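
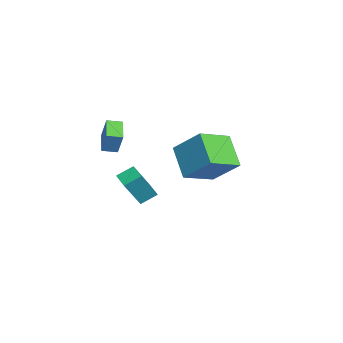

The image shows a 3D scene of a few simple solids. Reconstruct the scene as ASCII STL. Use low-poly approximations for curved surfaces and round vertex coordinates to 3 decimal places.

solid 
facet normal -0.956 0.101 0.276
outer loop
vertex -3.577 -2.637 1.275
vertex -3.536 -1.814 1.116
vertex -3.988 -2.876 -0.063
endloop
endfacet
facet normal -0.049 -0.980 0.190
outer loop
vertex -2.764 -3.006 -0.416
vertex -3.577 -2.637 1.275
vertex -3.988 -2.876 -0.063
endloop
endfacet
facet normal -0.956 0.102 0.275
outer loop
vertex -3.988 -2.876 -0.063
vertex -3.536 -1.814 1.116
vertex -3.946 -2.052 -0.223
endloop
endfacet
facet normal -0.290 -0.168 -0.942
outer loop
vertex -3.946 -2.052 -0.223
vertex -2.764 -3.006 -0.416
vertex -3.988 -2.876 -0.063
endloop
endfacet
facet normal 0.290 0.168 0.942
outer loop
vertex -3.577 -2.637 1.275
vertex -2.312 -1.944 0.763
vertex -3.536 -1.814 1.116
endloop
endfacet
facet normal -0.050 -0.981 0.190
outer loop
vertex -2.354 -2.768 0.923
vertex -3.577 -2.637 1.275
vertex -2.764 -3.006 -0.416
endloop
endfacet
facet normal 0.289 0.168 0.942
outer loop
vertex -2.354 -2.768 0.923
vertex -2.312 -1.944 0.763
vertex -3.577 -2.637 1.275
endloop
endfacet
facet normal 0.050 0.981 -0.189
outer loop
vertex -3.536 -1.814 1.116
vertex -2.312 -1.944 0.763
vertex -3.946 -2.052 -0.223
endloop
endfacet
facet normal -0.289 -0.168 -0.942
outer loop
vertex -2.723 -2.183 -0.575
vertex -2.764 -3.006 -0.416
vertex -3.946 -2.052 -0.223
endloop
endfacet
facet normal 0.050 0.980 -0.191
outer loop
vertex -3.946 -2.052 -0.223
vertex -2.312 -1.944 0.763
vertex -2.723 -2.183 -0.575
endloop
endfacet
facet normal 0.956 -0.101 -0.275
outer loop
vertex -2.723 -2.183 -0.575
vertex -2.354 -2.768 0.923
vertex -2.764 -3.006 -0.416
endloop
endfacet
facet normal 0.956 -0.102 -0.275
outer loop
vertex -2.312 -1.944 0.763
vertex -2.354 -2.768 0.923
vertex -2.723 -2.183 -0.575
endloop
endfacet
facet normal -0.374 -0.602 -0.705
outer loop
vertex -0.818 0.851 -1.464
vertex -2.465 0.567 -0.348
vertex -1.725 2.493 -2.385
endloop
endfacet
facet normal 0.820 0.141 -0.555
outer loop
vertex -0.955 3.733 -0.932
vertex -0.818 0.851 -1.464
vertex -1.725 2.493 -2.385
endloop
endfacet
facet normal -0.374 -0.602 -0.705
outer loop
vertex -1.725 2.493 -2.385
vertex -2.465 0.567 -0.348
vertex -3.372 2.209 -1.269
endloop
endfacet
facet normal -0.434 0.786 -0.441
outer loop
vertex -3.372 2.209 -1.269
vertex -0.955 3.733 -0.932
vertex -1.725 2.493 -2.385
endloop
endfacet
facet normal 0.434 -0.786 0.441
outer loop
vertex -0.818 0.851 -1.464
vertex -1.695 1.807 1.105
vertex -2.465 0.567 -0.348
endloop
endfacet
facet normal 0.820 0.141 -0.555
outer loop
vertex -0.048 2.091 -0.011
vertex -0.818 0.851 -1.464
vertex -0.955 3.733 -0.932
endloop
endfacet
facet normal 0.434 -0.786 0.441
outer loop
vertex -0.048 2.091 -0.011
vertex -1.695 1.807 1.105
vertex -0.818 0.851 -1.464
endloop
endfacet
facet normal -0.820 -0.141 0.555
outer loop
vertex -2.465 0.567 -0.348
vertex -1.695 1.807 1.105
vertex -3.372 2.209 -1.269
endloop
endfacet
facet normal -0.434 0.786 -0.441
outer loop
vertex -2.602 3.449 0.184
vertex -0.955 3.733 -0.932
vertex -3.372 2.209 -1.269
endloop
endfacet
facet normal -0.820 -0.141 0.555
outer loop
vertex -3.372 2.209 -1.269
vertex -1.695 1.807 1.105
vertex -2.602 3.449 0.184
endloop
endfacet
facet normal 0.374 0.602 0.705
outer loop
vertex -2.602 3.449 0.184
vertex -0.048 2.091 -0.011
vertex -0.955 3.733 -0.932
endloop
endfacet
facet normal 0.374 0.602 0.705
outer loop
vertex -1.695 1.807 1.105
vertex -0.048 2.091 -0.011
vertex -2.602 3.449 0.184
endloop
endfacet
facet normal -0.325 0.391 -0.861
outer loop
vertex 2.505 -1.229 0.485
vertex 3.292 -0.959 0.311
vertex 2.691 -2.058 0.038
endloop
endfacet
facet normal -0.926 -0.318 0.204
outer loop
vertex 3.388 -2.901 1.889
vertex 2.505 -1.229 0.485
vertex 2.691 -2.058 0.038
endloop
endfacet
facet normal -0.325 0.391 -0.861
outer loop
vertex 2.691 -2.058 0.038
vertex 3.292 -0.959 0.311
vertex 3.478 -1.788 -0.136
endloop
endfacet
facet normal 0.193 -0.863 -0.466
outer loop
vertex 3.478 -1.788 -0.136
vertex 3.388 -2.901 1.889
vertex 2.691 -2.058 0.038
endloop
endfacet
facet normal -0.193 0.863 0.466
outer loop
vertex 2.505 -1.229 0.485
vertex 3.989 -1.802 2.162
vertex 3.292 -0.959 0.311
endloop
endfacet
facet normal -0.926 -0.318 0.204
outer loop
vertex 3.202 -2.072 2.336
vertex 2.505 -1.229 0.485
vertex 3.388 -2.901 1.889
endloop
endfacet
facet normal -0.193 0.863 0.466
outer loop
vertex 3.202 -2.072 2.336
vertex 3.989 -1.802 2.162
vertex 2.505 -1.229 0.485
endloop
endfacet
facet normal 0.926 0.318 -0.204
outer loop
vertex 3.292 -0.959 0.311
vertex 3.989 -1.802 2.162
vertex 3.478 -1.788 -0.136
endloop
endfacet
facet normal 0.193 -0.863 -0.466
outer loop
vertex 4.175 -2.631 1.715
vertex 3.388 -2.901 1.889
vertex 3.478 -1.788 -0.136
endloop
endfacet
facet normal 0.926 0.318 -0.204
outer loop
vertex 3.478 -1.788 -0.136
vertex 3.989 -1.802 2.162
vertex 4.175 -2.631 1.715
endloop
endfacet
facet normal 0.325 -0.391 0.861
outer loop
vertex 4.175 -2.631 1.715
vertex 3.202 -2.072 2.336
vertex 3.388 -2.901 1.889
endloop
endfacet
facet normal 0.325 -0.391 0.861
outer loop
vertex 3.989 -1.802 2.162
vertex 3.202 -2.072 2.336
vertex 4.175 -2.631 1.715
endloop
endfacet

endsolid


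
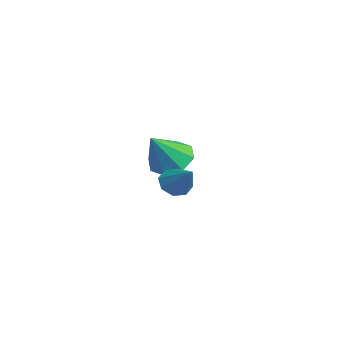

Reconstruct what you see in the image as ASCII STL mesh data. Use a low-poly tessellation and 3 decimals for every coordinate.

solid 
facet normal -0.432 0.487 -0.759
outer loop
vertex -1.088 5.1 -4.471
vertex -1.702 4.247 -4.669
vertex -1.794 5.12 -4.057
endloop
endfacet
facet normal 0.429 0.567 0.703
outer loop
vertex -1.088 5.1 -4.471
vertex -1.794 5.12 -4.057
vertex -0.838 3.273 -3.151
endloop
endfacet
facet normal -0.432 0.487 -0.759
outer loop
vertex -1.794 5.12 -4.057
vertex -1.702 4.247 -4.669
vertex -2.446 4.628 -4.001
endloop
endfacet
facet normal -0.187 0.353 0.917
outer loop
vertex -1.794 5.12 -4.057
vertex -2.446 4.628 -4.001
vertex -0.838 3.273 -3.151
endloop
endfacet
facet normal -0.432 0.488 -0.759
outer loop
vertex -2.446 4.628 -4.001
vertex -1.702 4.247 -4.669
vertex -2.663 3.913 -4.337
endloop
endfacet
facet normal -0.582 -0.195 0.790
outer loop
vertex -2.446 4.628 -4.001
vertex -2.663 3.913 -4.337
vertex -0.838 3.273 -3.151
endloop
endfacet
facet normal -0.432 0.486 -0.760
outer loop
vertex -2.663 3.913 -4.337
vertex -1.702 4.247 -4.669
vertex -2.316 3.393 -4.867
endloop
endfacet
facet normal -0.523 -0.754 0.398
outer loop
vertex -2.663 3.913 -4.337
vertex -2.316 3.393 -4.867
vertex -0.838 3.273 -3.151
endloop
endfacet
facet normal -0.432 0.487 -0.759
outer loop
vertex -2.316 3.393 -4.867
vertex -1.702 4.247 -4.669
vertex -1.61 3.374 -5.281
endloop
endfacet
facet normal -0.045 -0.999 -0.031
outer loop
vertex -2.316 3.393 -4.867
vertex -1.61 3.374 -5.281
vertex -0.838 3.273 -3.151
endloop
endfacet
facet normal -0.432 0.487 -0.759
outer loop
vertex -1.61 3.374 -5.281
vertex -1.702 4.247 -4.669
vertex -0.958 3.866 -5.337
endloop
endfacet
facet normal 0.571 -0.784 -0.244
outer loop
vertex -1.61 3.374 -5.281
vertex -0.958 3.866 -5.337
vertex -0.838 3.273 -3.151
endloop
endfacet
facet normal -0.432 0.488 -0.759
outer loop
vertex -0.958 3.866 -5.337
vertex -1.702 4.247 -4.669
vertex -0.741 4.581 -5.001
endloop
endfacet
facet normal 0.964 -0.238 -0.117
outer loop
vertex -0.958 3.866 -5.337
vertex -0.741 4.581 -5.001
vertex -0.838 3.273 -3.151
endloop
endfacet
facet normal -0.432 0.487 -0.759
outer loop
vertex -0.741 4.581 -5.001
vertex -1.702 4.247 -4.669
vertex -1.088 5.1 -4.471
endloop
endfacet
facet normal 0.905 0.323 0.276
outer loop
vertex -0.741 4.581 -5.001
vertex -1.088 5.1 -4.471
vertex -0.838 3.273 -3.151
endloop
endfacet
facet normal -0.738 -0.288 -0.610
outer loop
vertex 3.203 3.106 -4.407
vertex 2.822 3.717 -4.234
vertex 3.319 3.54 -4.752
endloop
endfacet
facet normal 0.879 -0.418 -0.230
outer loop
vertex 3.203 3.106 -4.407
vertex 3.319 3.54 -4.752
vertex 4.018 4.183 -3.246
endloop
endfacet
facet normal -0.738 -0.288 -0.610
outer loop
vertex 3.319 3.54 -4.752
vertex 2.822 3.717 -4.234
vertex 3.144 4.077 -4.794
endloop
endfacet
facet normal 0.839 0.235 -0.490
outer loop
vertex 3.319 3.54 -4.752
vertex 3.144 4.077 -4.794
vertex 4.018 4.183 -3.246
endloop
endfacet
facet normal -0.738 -0.289 -0.610
outer loop
vertex 3.144 4.077 -4.794
vertex 2.822 3.717 -4.234
vertex 2.78 4.403 -4.508
endloop
endfacet
facet normal 0.476 0.817 -0.325
outer loop
vertex 3.144 4.077 -4.794
vertex 2.78 4.403 -4.508
vertex 4.018 4.183 -3.246
endloop
endfacet
facet normal -0.739 -0.289 -0.609
outer loop
vertex 2.78 4.403 -4.508
vertex 2.822 3.717 -4.234
vertex 2.441 4.327 -4.061
endloop
endfacet
facet normal 0.002 0.986 0.169
outer loop
vertex 2.78 4.403 -4.508
vertex 2.441 4.327 -4.061
vertex 4.018 4.183 -3.246
endloop
endfacet
facet normal -0.739 -0.289 -0.609
outer loop
vertex 2.441 4.327 -4.061
vertex 2.822 3.717 -4.234
vertex 2.325 3.894 -3.715
endloop
endfacet
facet normal -0.304 0.643 0.703
outer loop
vertex 2.441 4.327 -4.061
vertex 2.325 3.894 -3.715
vertex 4.018 4.183 -3.246
endloop
endfacet
facet normal -0.739 -0.287 -0.610
outer loop
vertex 2.325 3.894 -3.715
vertex 2.822 3.717 -4.234
vertex 2.499 3.357 -3.673
endloop
endfacet
facet normal -0.265 -0.011 0.964
outer loop
vertex 2.325 3.894 -3.715
vertex 2.499 3.357 -3.673
vertex 4.018 4.183 -3.246
endloop
endfacet
facet normal -0.738 -0.288 -0.610
outer loop
vertex 2.499 3.357 -3.673
vertex 2.822 3.717 -4.234
vertex 2.863 3.031 -3.96
endloop
endfacet
facet normal 0.098 -0.594 0.799
outer loop
vertex 2.499 3.357 -3.673
vertex 2.863 3.031 -3.96
vertex 4.018 4.183 -3.246
endloop
endfacet
facet normal -0.738 -0.288 -0.610
outer loop
vertex 2.863 3.031 -3.96
vertex 2.822 3.717 -4.234
vertex 3.203 3.106 -4.407
endloop
endfacet
facet normal 0.571 -0.762 0.306
outer loop
vertex 2.863 3.031 -3.96
vertex 3.203 3.106 -4.407
vertex 4.018 4.183 -3.246
endloop
endfacet

endsolid


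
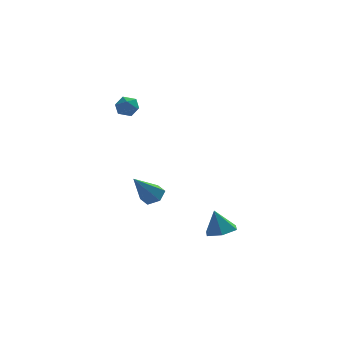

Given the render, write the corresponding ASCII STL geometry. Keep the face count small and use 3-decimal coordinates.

solid 
facet normal 0.517 0.370 -0.772
outer loop
vertex 0.255 1.383 -1.409
vertex -0.053 0.923 -1.836
vertex -0.344 1.551 -1.73
endloop
endfacet
facet normal -0.138 0.748 0.649
outer loop
vertex 0.255 1.383 -1.409
vertex -0.344 1.551 -1.73
vertex -1.067 0.197 -0.324
endloop
endfacet
facet normal 0.516 0.370 -0.773
outer loop
vertex -0.344 1.551 -1.73
vertex -0.053 0.923 -1.836
vertex -0.653 1.09 -2.157
endloop
endfacet
facet normal -0.854 0.517 0.059
outer loop
vertex -0.344 1.551 -1.73
vertex -0.653 1.09 -2.157
vertex -1.067 0.197 -0.324
endloop
endfacet
facet normal 0.516 0.371 -0.772
outer loop
vertex -0.653 1.09 -2.157
vertex -0.053 0.923 -1.836
vertex -0.362 0.462 -2.264
endloop
endfacet
facet normal -0.868 -0.340 -0.362
outer loop
vertex -0.653 1.09 -2.157
vertex -0.362 0.462 -2.264
vertex -1.067 0.197 -0.324
endloop
endfacet
facet normal 0.517 0.370 -0.772
outer loop
vertex -0.362 0.462 -2.264
vertex -0.053 0.923 -1.836
vertex 0.237 0.295 -1.943
endloop
endfacet
facet normal -0.166 -0.967 -0.193
outer loop
vertex -0.362 0.462 -2.264
vertex 0.237 0.295 -1.943
vertex -1.067 0.197 -0.324
endloop
endfacet
facet normal 0.516 0.370 -0.772
outer loop
vertex 0.237 0.295 -1.943
vertex -0.053 0.923 -1.836
vertex 0.546 0.755 -1.516
endloop
endfacet
facet normal 0.548 -0.736 0.397
outer loop
vertex 0.237 0.295 -1.943
vertex 0.546 0.755 -1.516
vertex -1.067 0.197 -0.324
endloop
endfacet
facet normal 0.516 0.371 -0.772
outer loop
vertex 0.546 0.755 -1.516
vertex -0.053 0.923 -1.836
vertex 0.255 1.383 -1.409
endloop
endfacet
facet normal 0.562 0.121 0.818
outer loop
vertex 0.546 0.755 -1.516
vertex 0.255 1.383 -1.409
vertex -1.067 0.197 -0.324
endloop
endfacet
facet normal -0.098 0.959 -0.266
outer loop
vertex -1.036 3.304 2.964
vertex -1.521 3.386 3.438
vertex -0.865 3.497 3.597
endloop
endfacet
facet normal 0.569 0.731 -0.377
outer loop
vertex -1.036 3.304 2.964
vertex -0.865 3.497 3.597
vertex -0.487 3.033 3.267
endloop
endfacet
facet normal 0.541 0.175 -0.823
outer loop
vertex -1.036 3.304 2.964
vertex -0.487 3.033 3.267
vertex -0.909 2.635 2.905
endloop
endfacet
facet normal -0.143 0.060 -0.988
outer loop
vertex -1.036 3.304 2.964
vertex -0.909 2.635 2.905
vertex -1.548 2.853 3.011
endloop
endfacet
facet normal -0.538 0.544 -0.644
outer loop
vertex -1.036 3.304 2.964
vertex -1.548 2.853 3.011
vertex -1.521 3.386 3.438
endloop
endfacet
facet normal 0.830 0.501 0.247
outer loop
vertex -0.487 3.033 3.267
vertex -0.865 3.497 3.597
vertex -0.632 2.947 3.929
endloop
endfacet
facet normal -0.250 0.869 0.427
outer loop
vertex -0.865 3.497 3.597
vertex -1.521 3.386 3.438
vertex -1.271 3.165 4.035
endloop
endfacet
facet normal -0.963 0.197 -0.185
outer loop
vertex -1.521 3.386 3.438
vertex -1.548 2.853 3.011
vertex -1.693 2.767 3.673
endloop
endfacet
facet normal -0.323 -0.586 -0.743
outer loop
vertex -1.548 2.853 3.011
vertex -0.909 2.635 2.905
vertex -1.315 2.303 3.343
endloop
endfacet
facet normal 0.784 -0.399 -0.476
outer loop
vertex -0.909 2.635 2.905
vertex -0.487 3.033 3.267
vertex -0.659 2.414 3.502
endloop
endfacet
facet normal 0.143 -0.060 0.988
outer loop
vertex -1.144 2.496 3.976
vertex -0.632 2.947 3.929
vertex -1.271 3.165 4.035
endloop
endfacet
facet normal -0.541 -0.175 0.823
outer loop
vertex -1.144 2.496 3.976
vertex -1.271 3.165 4.035
vertex -1.693 2.767 3.673
endloop
endfacet
facet normal -0.569 -0.731 0.377
outer loop
vertex -1.144 2.496 3.976
vertex -1.693 2.767 3.673
vertex -1.315 2.303 3.343
endloop
endfacet
facet normal 0.098 -0.959 0.266
outer loop
vertex -1.144 2.496 3.976
vertex -1.315 2.303 3.343
vertex -0.659 2.414 3.502
endloop
endfacet
facet normal 0.538 -0.544 0.644
outer loop
vertex -1.144 2.496 3.976
vertex -0.659 2.414 3.502
vertex -0.632 2.947 3.929
endloop
endfacet
facet normal 0.323 0.586 0.743
outer loop
vertex -1.271 3.165 4.035
vertex -0.632 2.947 3.929
vertex -0.865 3.497 3.597
endloop
endfacet
facet normal -0.784 0.399 0.476
outer loop
vertex -1.693 2.767 3.673
vertex -1.271 3.165 4.035
vertex -1.521 3.386 3.438
endloop
endfacet
facet normal -0.830 -0.501 -0.247
outer loop
vertex -1.315 2.303 3.343
vertex -1.693 2.767 3.673
vertex -1.548 2.853 3.011
endloop
endfacet
facet normal 0.250 -0.869 -0.427
outer loop
vertex -0.659 2.414 3.502
vertex -1.315 2.303 3.343
vertex -0.909 2.635 2.905
endloop
endfacet
facet normal 0.963 -0.197 0.185
outer loop
vertex -0.632 2.947 3.929
vertex -0.659 2.414 3.502
vertex -0.487 3.033 3.267
endloop
endfacet
facet normal 0.244 -0.183 -0.952
outer loop
vertex 3.87 -0.761 -3.663
vertex 3.186 -0.294 -3.928
vertex 3.955 0.093 -3.805
endloop
endfacet
facet normal 0.726 0.042 0.686
outer loop
vertex 3.87 -0.761 -3.663
vertex 3.955 0.093 -3.805
vertex 2.854 -0.046 -2.632
endloop
endfacet
facet normal 0.244 -0.182 -0.953
outer loop
vertex 3.955 0.093 -3.805
vertex 3.186 -0.294 -3.928
vertex 3.271 0.56 -4.069
endloop
endfacet
facet normal 0.378 0.809 0.451
outer loop
vertex 3.955 0.093 -3.805
vertex 3.271 0.56 -4.069
vertex 2.854 -0.046 -2.632
endloop
endfacet
facet normal 0.243 -0.182 -0.953
outer loop
vertex 3.271 0.56 -4.069
vertex 3.186 -0.294 -3.928
vertex 2.501 0.173 -4.192
endloop
endfacet
facet normal -0.466 0.856 0.226
outer loop
vertex 3.271 0.56 -4.069
vertex 2.501 0.173 -4.192
vertex 2.854 -0.046 -2.632
endloop
endfacet
facet normal 0.243 -0.182 -0.953
outer loop
vertex 2.501 0.173 -4.192
vertex 3.186 -0.294 -3.928
vertex 2.416 -0.681 -4.051
endloop
endfacet
facet normal -0.962 0.135 0.237
outer loop
vertex 2.501 0.173 -4.192
vertex 2.416 -0.681 -4.051
vertex 2.854 -0.046 -2.632
endloop
endfacet
facet normal 0.244 -0.183 -0.952
outer loop
vertex 2.416 -0.681 -4.051
vertex 3.186 -0.294 -3.928
vertex 3.101 -1.148 -3.786
endloop
endfacet
facet normal -0.614 -0.632 0.472
outer loop
vertex 2.416 -0.681 -4.051
vertex 3.101 -1.148 -3.786
vertex 2.854 -0.046 -2.632
endloop
endfacet
facet normal 0.244 -0.183 -0.952
outer loop
vertex 3.101 -1.148 -3.786
vertex 3.186 -0.294 -3.928
vertex 3.87 -0.761 -3.663
endloop
endfacet
facet normal 0.230 -0.679 0.697
outer loop
vertex 3.101 -1.148 -3.786
vertex 3.87 -0.761 -3.663
vertex 2.854 -0.046 -2.632
endloop
endfacet

endsolid


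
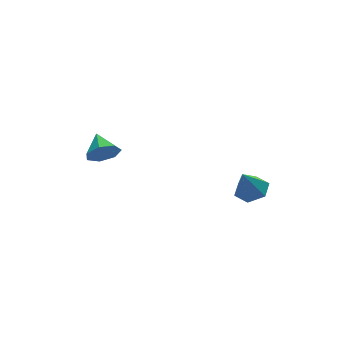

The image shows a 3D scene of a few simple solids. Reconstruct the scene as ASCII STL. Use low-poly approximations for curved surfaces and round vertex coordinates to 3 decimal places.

solid 
facet normal 0.384 0.064 -0.921
outer loop
vertex 5.089 -3.945 -2.277
vertex 4.17 -3.694 -2.642
vertex 4.809 -2.965 -2.325
endloop
endfacet
facet normal 0.609 0.211 0.765
outer loop
vertex 5.089 -3.945 -2.277
vertex 4.809 -2.965 -2.325
vertex 3.51 -3.806 -1.058
endloop
endfacet
facet normal 0.383 0.065 -0.921
outer loop
vertex 4.809 -2.965 -2.325
vertex 4.17 -3.694 -2.642
vertex 3.89 -2.715 -2.69
endloop
endfacet
facet normal 0.005 0.831 0.557
outer loop
vertex 4.809 -2.965 -2.325
vertex 3.89 -2.715 -2.69
vertex 3.51 -3.806 -1.058
endloop
endfacet
facet normal 0.383 0.065 -0.921
outer loop
vertex 3.89 -2.715 -2.69
vertex 4.17 -3.694 -2.642
vertex 3.251 -3.444 -3.007
endloop
endfacet
facet normal -0.779 0.590 0.213
outer loop
vertex 3.89 -2.715 -2.69
vertex 3.251 -3.444 -3.007
vertex 3.51 -3.806 -1.058
endloop
endfacet
facet normal 0.383 0.064 -0.921
outer loop
vertex 3.251 -3.444 -3.007
vertex 4.17 -3.694 -2.642
vertex 3.531 -4.424 -2.959
endloop
endfacet
facet normal -0.960 -0.270 0.077
outer loop
vertex 3.251 -3.444 -3.007
vertex 3.531 -4.424 -2.959
vertex 3.51 -3.806 -1.058
endloop
endfacet
facet normal 0.383 0.064 -0.921
outer loop
vertex 3.531 -4.424 -2.959
vertex 4.17 -3.694 -2.642
vertex 4.45 -4.674 -2.594
endloop
endfacet
facet normal -0.355 -0.890 0.285
outer loop
vertex 3.531 -4.424 -2.959
vertex 4.45 -4.674 -2.594
vertex 3.51 -3.806 -1.058
endloop
endfacet
facet normal 0.384 0.064 -0.921
outer loop
vertex 4.45 -4.674 -2.594
vertex 4.17 -3.694 -2.642
vertex 5.089 -3.945 -2.277
endloop
endfacet
facet normal 0.428 -0.649 0.629
outer loop
vertex 4.45 -4.674 -2.594
vertex 5.089 -3.945 -2.277
vertex 3.51 -3.806 -1.058
endloop
endfacet
facet normal -0.143 -0.907 -0.396
outer loop
vertex -2.424 -0.563 1.036
vertex -2.899 -0.149 0.259
vertex -1.924 -0.347 0.361
endloop
endfacet
facet normal 0.765 0.170 0.621
outer loop
vertex -2.424 -0.563 1.036
vertex -1.924 -0.347 0.361
vertex -2.681 1.229 0.861
endloop
endfacet
facet normal -0.143 -0.908 -0.395
outer loop
vertex -1.924 -0.347 0.361
vertex -2.899 -0.149 0.259
vertex -2.157 0.017 -0.391
endloop
endfacet
facet normal 0.892 0.448 -0.060
outer loop
vertex -1.924 -0.347 0.361
vertex -2.157 0.017 -0.391
vertex -2.681 1.229 0.861
endloop
endfacet
facet normal -0.143 -0.907 -0.395
outer loop
vertex -2.157 0.017 -0.391
vertex -2.899 -0.149 0.259
vertex -2.949 0.256 -0.653
endloop
endfacet
facet normal 0.402 0.736 -0.544
outer loop
vertex -2.157 0.017 -0.391
vertex -2.949 0.256 -0.653
vertex -2.681 1.229 0.861
endloop
endfacet
facet normal -0.143 -0.907 -0.395
outer loop
vertex -2.949 0.256 -0.653
vertex -2.899 -0.149 0.259
vertex -3.703 0.19 -0.228
endloop
endfacet
facet normal -0.335 0.819 -0.467
outer loop
vertex -2.949 0.256 -0.653
vertex -3.703 0.19 -0.228
vertex -2.681 1.229 0.861
endloop
endfacet
facet normal -0.143 -0.907 -0.396
outer loop
vertex -3.703 0.19 -0.228
vertex -2.899 -0.149 0.259
vertex -3.851 -0.132 0.564
endloop
endfacet
facet normal -0.766 0.633 0.114
outer loop
vertex -3.703 0.19 -0.228
vertex -3.851 -0.132 0.564
vertex -2.681 1.229 0.861
endloop
endfacet
facet normal -0.143 -0.907 -0.396
outer loop
vertex -3.851 -0.132 0.564
vertex -2.899 -0.149 0.259
vertex -3.282 -0.467 1.126
endloop
endfacet
facet normal -0.564 0.319 0.761
outer loop
vertex -3.851 -0.132 0.564
vertex -3.282 -0.467 1.126
vertex -2.681 1.229 0.861
endloop
endfacet
facet normal -0.143 -0.907 -0.396
outer loop
vertex -3.282 -0.467 1.126
vertex -2.899 -0.149 0.259
vertex -2.424 -0.563 1.036
endloop
endfacet
facet normal 0.116 0.113 0.987
outer loop
vertex -3.282 -0.467 1.126
vertex -2.424 -0.563 1.036
vertex -2.681 1.229 0.861
endloop
endfacet

endsolid


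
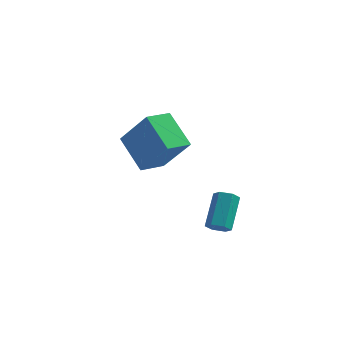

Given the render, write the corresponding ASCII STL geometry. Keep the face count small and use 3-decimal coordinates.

solid 
facet normal -0.002 -0.747 -0.665
outer loop
vertex 2.192 -4.389 -3.225
vertex 1.878 -4.113 -3.534
vertex 2.394 -4.071 -3.583
endloop
endfacet
facet normal 0.921 -0.259 0.289
outer loop
vertex 2.192 -4.389 -3.225
vertex 2.394 -4.071 -3.583
vertex 2.195 -3.163 -2.136
endloop
endfacet
facet normal 0.921 -0.261 0.290
outer loop
vertex 2.195 -3.163 -2.136
vertex 2.394 -4.071 -3.583
vertex 2.398 -2.845 -2.494
endloop
endfacet
facet normal 0.001 0.747 0.664
outer loop
vertex 2.195 -3.163 -2.136
vertex 2.398 -2.845 -2.494
vertex 1.882 -2.887 -2.446
endloop
endfacet
facet normal -0.002 -0.748 -0.664
outer loop
vertex 2.394 -4.071 -3.583
vertex 1.878 -4.113 -3.534
vertex 2.081 -3.795 -3.893
endloop
endfacet
facet normal 0.798 0.398 -0.451
outer loop
vertex 2.394 -4.071 -3.583
vertex 2.081 -3.795 -3.893
vertex 2.398 -2.845 -2.494
endloop
endfacet
facet normal 0.797 0.400 -0.452
outer loop
vertex 2.398 -2.845 -2.494
vertex 2.081 -3.795 -3.893
vertex 2.084 -2.569 -2.804
endloop
endfacet
facet normal 0.001 0.747 0.664
outer loop
vertex 2.398 -2.845 -2.494
vertex 2.084 -2.569 -2.804
vertex 1.882 -2.887 -2.446
endloop
endfacet
facet normal -0.002 -0.748 -0.664
outer loop
vertex 2.081 -3.795 -3.893
vertex 1.878 -4.113 -3.534
vertex 1.565 -3.837 -3.844
endloop
endfacet
facet normal -0.124 0.659 -0.742
outer loop
vertex 2.081 -3.795 -3.893
vertex 1.565 -3.837 -3.844
vertex 2.084 -2.569 -2.804
endloop
endfacet
facet normal -0.124 0.659 -0.742
outer loop
vertex 2.084 -2.569 -2.804
vertex 1.565 -3.837 -3.844
vertex 1.568 -2.611 -2.755
endloop
endfacet
facet normal 0.002 0.747 0.665
outer loop
vertex 2.084 -2.569 -2.804
vertex 1.568 -2.611 -2.755
vertex 1.882 -2.887 -2.446
endloop
endfacet
facet normal -0.001 -0.747 -0.664
outer loop
vertex 1.565 -3.837 -3.844
vertex 1.878 -4.113 -3.534
vertex 1.362 -4.155 -3.486
endloop
endfacet
facet normal -0.921 0.260 -0.291
outer loop
vertex 1.565 -3.837 -3.844
vertex 1.362 -4.155 -3.486
vertex 1.568 -2.611 -2.755
endloop
endfacet
facet normal -0.921 0.260 -0.289
outer loop
vertex 1.568 -2.611 -2.755
vertex 1.362 -4.155 -3.486
vertex 1.366 -2.929 -2.397
endloop
endfacet
facet normal 0.002 0.747 0.665
outer loop
vertex 1.568 -2.611 -2.755
vertex 1.366 -2.929 -2.397
vertex 1.882 -2.887 -2.446
endloop
endfacet
facet normal -0.001 -0.747 -0.664
outer loop
vertex 1.362 -4.155 -3.486
vertex 1.878 -4.113 -3.534
vertex 1.676 -4.431 -3.176
endloop
endfacet
facet normal -0.797 -0.399 0.452
outer loop
vertex 1.362 -4.155 -3.486
vertex 1.676 -4.431 -3.176
vertex 1.366 -2.929 -2.397
endloop
endfacet
facet normal -0.798 -0.399 0.451
outer loop
vertex 1.366 -2.929 -2.397
vertex 1.676 -4.431 -3.176
vertex 1.679 -3.205 -2.087
endloop
endfacet
facet normal 0.002 0.748 0.664
outer loop
vertex 1.366 -2.929 -2.397
vertex 1.679 -3.205 -2.087
vertex 1.882 -2.887 -2.446
endloop
endfacet
facet normal -0.002 -0.747 -0.665
outer loop
vertex 1.676 -4.431 -3.176
vertex 1.878 -4.113 -3.534
vertex 2.192 -4.389 -3.225
endloop
endfacet
facet normal 0.124 -0.659 0.742
outer loop
vertex 1.676 -4.431 -3.176
vertex 2.192 -4.389 -3.225
vertex 1.679 -3.205 -2.087
endloop
endfacet
facet normal 0.124 -0.659 0.742
outer loop
vertex 1.679 -3.205 -2.087
vertex 2.192 -4.389 -3.225
vertex 2.195 -3.163 -2.136
endloop
endfacet
facet normal 0.002 0.748 0.664
outer loop
vertex 1.679 -3.205 -2.087
vertex 2.195 -3.163 -2.136
vertex 1.882 -2.887 -2.446
endloop
endfacet
facet normal -0.617 0.518 0.592
outer loop
vertex -2.414 0.716 -0.651
vertex -1.744 1.771 -0.877
vertex -3.694 1.159 -2.371
endloop
endfacet
facet normal -0.527 -0.831 0.178
outer loop
vertex -2.516 0.169 -3.503
vertex -2.414 0.716 -0.651
vertex -3.694 1.159 -2.371
endloop
endfacet
facet normal -0.617 0.519 0.592
outer loop
vertex -3.694 1.159 -2.371
vertex -1.744 1.771 -0.877
vertex -3.024 2.214 -2.598
endloop
endfacet
facet normal -0.585 0.202 -0.786
outer loop
vertex -3.024 2.214 -2.598
vertex -2.516 0.169 -3.503
vertex -3.694 1.159 -2.371
endloop
endfacet
facet normal 0.584 -0.203 0.786
outer loop
vertex -2.414 0.716 -0.651
vertex -0.566 0.781 -2.009
vertex -1.744 1.771 -0.877
endloop
endfacet
facet normal -0.527 -0.831 0.178
outer loop
vertex -1.236 -0.274 -1.782
vertex -2.414 0.716 -0.651
vertex -2.516 0.169 -3.503
endloop
endfacet
facet normal 0.585 -0.202 0.786
outer loop
vertex -1.236 -0.274 -1.782
vertex -0.566 0.781 -2.009
vertex -2.414 0.716 -0.651
endloop
endfacet
facet normal 0.527 0.831 -0.178
outer loop
vertex -1.744 1.771 -0.877
vertex -0.566 0.781 -2.009
vertex -3.024 2.214 -2.598
endloop
endfacet
facet normal -0.584 0.203 -0.786
outer loop
vertex -1.846 1.224 -3.729
vertex -2.516 0.169 -3.503
vertex -3.024 2.214 -2.598
endloop
endfacet
facet normal 0.527 0.831 -0.178
outer loop
vertex -3.024 2.214 -2.598
vertex -0.566 0.781 -2.009
vertex -1.846 1.224 -3.729
endloop
endfacet
facet normal 0.617 -0.519 -0.592
outer loop
vertex -1.846 1.224 -3.729
vertex -1.236 -0.274 -1.782
vertex -2.516 0.169 -3.503
endloop
endfacet
facet normal 0.616 -0.519 -0.592
outer loop
vertex -0.566 0.781 -2.009
vertex -1.236 -0.274 -1.782
vertex -1.846 1.224 -3.729
endloop
endfacet

endsolid


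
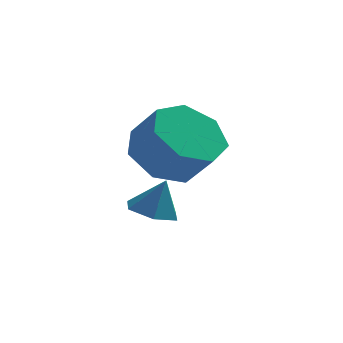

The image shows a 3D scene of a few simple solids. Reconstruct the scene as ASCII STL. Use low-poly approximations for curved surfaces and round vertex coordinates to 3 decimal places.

solid 
facet normal -0.320 -0.044 -0.946
outer loop
vertex 3.704 -0.124 -3.331
vertex 3.052 0.185 -3.125
vertex 3.624 0.622 -3.339
endloop
endfacet
facet normal 0.974 0.107 0.199
outer loop
vertex 3.704 -0.124 -3.331
vertex 3.624 0.622 -3.339
vertex 3.408 0.235 -2.075
endloop
endfacet
facet normal -0.320 -0.044 -0.946
outer loop
vertex 3.624 0.622 -3.339
vertex 3.052 0.185 -3.125
vertex 2.972 0.931 -3.133
endloop
endfacet
facet normal 0.487 0.808 0.331
outer loop
vertex 3.624 0.622 -3.339
vertex 2.972 0.931 -3.133
vertex 3.408 0.235 -2.075
endloop
endfacet
facet normal -0.321 -0.045 -0.946
outer loop
vertex 2.972 0.931 -3.133
vertex 3.052 0.185 -3.125
vertex 2.401 0.495 -2.919
endloop
endfacet
facet normal -0.324 0.724 0.610
outer loop
vertex 2.972 0.931 -3.133
vertex 2.401 0.495 -2.919
vertex 3.408 0.235 -2.075
endloop
endfacet
facet normal -0.320 -0.043 -0.946
outer loop
vertex 2.401 0.495 -2.919
vertex 3.052 0.185 -3.125
vertex 2.481 -0.251 -2.912
endloop
endfacet
facet normal -0.651 -0.063 0.757
outer loop
vertex 2.401 0.495 -2.919
vertex 2.481 -0.251 -2.912
vertex 3.408 0.235 -2.075
endloop
endfacet
facet normal -0.320 -0.044 -0.946
outer loop
vertex 2.481 -0.251 -2.912
vertex 3.052 0.185 -3.125
vertex 3.133 -0.56 -3.118
endloop
endfacet
facet normal -0.164 -0.763 0.625
outer loop
vertex 2.481 -0.251 -2.912
vertex 3.133 -0.56 -3.118
vertex 3.408 0.235 -2.075
endloop
endfacet
facet normal -0.320 -0.044 -0.946
outer loop
vertex 3.133 -0.56 -3.118
vertex 3.052 0.185 -3.125
vertex 3.704 -0.124 -3.331
endloop
endfacet
facet normal 0.648 -0.679 0.347
outer loop
vertex 3.133 -0.56 -3.118
vertex 3.704 -0.124 -3.331
vertex 3.408 0.235 -2.075
endloop
endfacet
facet normal -0.536 0.436 -0.723
outer loop
vertex 4.333 -0.469 -1.325
vertex 3.413 -0.755 -0.816
vertex 3.999 0.157 -0.7
endloop
endfacet
facet normal 0.767 0.609 -0.200
outer loop
vertex 4.333 -0.469 -1.325
vertex 3.999 0.157 -0.7
vertex 5.008 -1.019 -0.414
endloop
endfacet
facet normal 0.767 0.610 -0.199
outer loop
vertex 5.008 -1.019 -0.414
vertex 3.999 0.157 -0.7
vertex 4.673 -0.393 0.212
endloop
endfacet
facet normal 0.536 -0.436 0.723
outer loop
vertex 5.008 -1.019 -0.414
vertex 4.673 -0.393 0.212
vertex 4.087 -1.305 0.096
endloop
endfacet
facet normal -0.536 0.436 -0.723
outer loop
vertex 3.999 0.157 -0.7
vertex 3.413 -0.755 -0.816
vertex 3.223 0.096 -0.162
endloop
endfacet
facet normal 0.201 0.897 0.392
outer loop
vertex 3.999 0.157 -0.7
vertex 3.223 0.096 -0.162
vertex 4.673 -0.393 0.212
endloop
endfacet
facet normal 0.202 0.898 0.392
outer loop
vertex 4.673 -0.393 0.212
vertex 3.223 0.096 -0.162
vertex 3.898 -0.454 0.75
endloop
endfacet
facet normal 0.536 -0.436 0.723
outer loop
vertex 4.673 -0.393 0.212
vertex 3.898 -0.454 0.75
vertex 4.087 -1.305 0.096
endloop
endfacet
facet normal -0.536 0.436 -0.723
outer loop
vertex 3.223 0.096 -0.162
vertex 3.413 -0.755 -0.816
vertex 2.59 -0.606 -0.116
endloop
endfacet
facet normal -0.515 0.510 0.689
outer loop
vertex 3.223 0.096 -0.162
vertex 2.59 -0.606 -0.116
vertex 3.898 -0.454 0.75
endloop
endfacet
facet normal -0.515 0.510 0.689
outer loop
vertex 3.898 -0.454 0.75
vertex 2.59 -0.606 -0.116
vertex 3.265 -1.155 0.795
endloop
endfacet
facet normal 0.535 -0.437 0.723
outer loop
vertex 3.898 -0.454 0.75
vertex 3.265 -1.155 0.795
vertex 4.087 -1.305 0.096
endloop
endfacet
facet normal -0.536 0.436 -0.723
outer loop
vertex 2.59 -0.606 -0.116
vertex 3.413 -0.755 -0.816
vertex 2.577 -1.42 -0.597
endloop
endfacet
facet normal -0.844 -0.263 0.467
outer loop
vertex 2.59 -0.606 -0.116
vertex 2.577 -1.42 -0.597
vertex 3.265 -1.155 0.795
endloop
endfacet
facet normal -0.845 -0.262 0.467
outer loop
vertex 3.265 -1.155 0.795
vertex 2.577 -1.42 -0.597
vertex 3.251 -1.969 0.314
endloop
endfacet
facet normal 0.535 -0.437 0.723
outer loop
vertex 3.265 -1.155 0.795
vertex 3.251 -1.969 0.314
vertex 4.087 -1.305 0.096
endloop
endfacet
facet normal -0.536 0.436 -0.723
outer loop
vertex 2.577 -1.42 -0.597
vertex 3.413 -0.755 -0.816
vertex 3.193 -1.734 -1.243
endloop
endfacet
facet normal -0.538 -0.836 -0.106
outer loop
vertex 2.577 -1.42 -0.597
vertex 3.193 -1.734 -1.243
vertex 3.251 -1.969 0.314
endloop
endfacet
facet normal -0.538 -0.836 -0.106
outer loop
vertex 3.251 -1.969 0.314
vertex 3.193 -1.734 -1.243
vertex 3.867 -2.283 -0.332
endloop
endfacet
facet normal 0.535 -0.437 0.723
outer loop
vertex 3.251 -1.969 0.314
vertex 3.867 -2.283 -0.332
vertex 4.087 -1.305 0.096
endloop
endfacet
facet normal -0.535 0.436 -0.723
outer loop
vertex 3.193 -1.734 -1.243
vertex 3.413 -0.755 -0.816
vertex 3.975 -1.311 -1.567
endloop
endfacet
facet normal 0.174 -0.781 -0.600
outer loop
vertex 3.193 -1.734 -1.243
vertex 3.975 -1.311 -1.567
vertex 3.867 -2.283 -0.332
endloop
endfacet
facet normal 0.175 -0.781 -0.599
outer loop
vertex 3.867 -2.283 -0.332
vertex 3.975 -1.311 -1.567
vertex 4.649 -1.86 -0.655
endloop
endfacet
facet normal 0.535 -0.437 0.723
outer loop
vertex 3.867 -2.283 -0.332
vertex 4.649 -1.86 -0.655
vertex 4.087 -1.305 0.096
endloop
endfacet
facet normal -0.536 0.436 -0.723
outer loop
vertex 3.975 -1.311 -1.567
vertex 3.413 -0.755 -0.816
vertex 4.333 -0.469 -1.325
endloop
endfacet
facet normal 0.755 -0.137 -0.641
outer loop
vertex 3.975 -1.311 -1.567
vertex 4.333 -0.469 -1.325
vertex 4.649 -1.86 -0.655
endloop
endfacet
facet normal 0.754 -0.138 -0.642
outer loop
vertex 4.649 -1.86 -0.655
vertex 4.333 -0.469 -1.325
vertex 5.008 -1.019 -0.414
endloop
endfacet
facet normal 0.536 -0.436 0.723
outer loop
vertex 4.649 -1.86 -0.655
vertex 5.008 -1.019 -0.414
vertex 4.087 -1.305 0.096
endloop
endfacet

endsolid


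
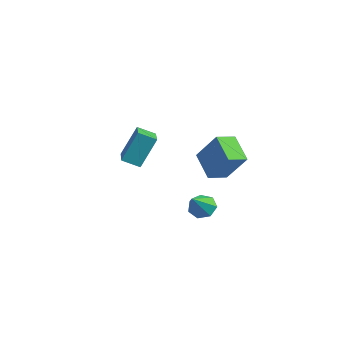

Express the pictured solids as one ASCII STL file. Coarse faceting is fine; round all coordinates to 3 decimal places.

solid 
facet normal -0.327 0.643 -0.693
outer loop
vertex 2.84 1.426 -0.363
vertex 2.209 0.982 -0.477
vertex 2.305 1.572 0.025
endloop
endfacet
facet normal 0.602 0.448 0.661
outer loop
vertex 2.84 1.426 -0.363
vertex 2.305 1.572 0.025
vertex 2.791 -0.162 0.757
endloop
endfacet
facet normal -0.327 0.643 -0.693
outer loop
vertex 2.305 1.572 0.025
vertex 2.209 0.982 -0.477
vertex 1.697 1.273 0.035
endloop
endfacet
facet normal -0.155 0.347 0.925
outer loop
vertex 2.305 1.572 0.025
vertex 1.697 1.273 0.035
vertex 2.791 -0.162 0.757
endloop
endfacet
facet normal -0.328 0.642 -0.693
outer loop
vertex 1.697 1.273 0.035
vertex 2.209 0.982 -0.477
vertex 1.475 0.755 -0.34
endloop
endfacet
facet normal -0.704 -0.193 0.683
outer loop
vertex 1.697 1.273 0.035
vertex 1.475 0.755 -0.34
vertex 2.791 -0.162 0.757
endloop
endfacet
facet normal -0.328 0.642 -0.693
outer loop
vertex 1.475 0.755 -0.34
vertex 2.209 0.982 -0.477
vertex 1.805 0.408 -0.818
endloop
endfacet
facet normal -0.632 -0.765 0.119
outer loop
vertex 1.475 0.755 -0.34
vertex 1.805 0.408 -0.818
vertex 2.791 -0.162 0.757
endloop
endfacet
facet normal -0.328 0.642 -0.693
outer loop
vertex 1.805 0.408 -0.818
vertex 2.209 0.982 -0.477
vertex 2.439 0.493 -1.039
endloop
endfacet
facet normal 0.006 -0.939 -0.344
outer loop
vertex 1.805 0.408 -0.818
vertex 2.439 0.493 -1.039
vertex 2.791 -0.162 0.757
endloop
endfacet
facet normal -0.328 0.642 -0.693
outer loop
vertex 2.439 0.493 -1.039
vertex 2.209 0.982 -0.477
vertex 2.9 0.946 -0.837
endloop
endfacet
facet normal 0.730 -0.584 -0.356
outer loop
vertex 2.439 0.493 -1.039
vertex 2.9 0.946 -0.837
vertex 2.791 -0.162 0.757
endloop
endfacet
facet normal -0.327 0.643 -0.692
outer loop
vertex 2.9 0.946 -0.837
vertex 2.209 0.982 -0.477
vertex 2.84 1.426 -0.363
endloop
endfacet
facet normal 0.995 0.034 0.092
outer loop
vertex 2.9 0.946 -0.837
vertex 2.84 1.426 -0.363
vertex 2.791 -0.162 0.757
endloop
endfacet
facet normal -0.786 0.556 -0.272
outer loop
vertex -3.125 0.918 3.102
vertex -2.465 1.63 2.651
vertex -3.23 -0.069 1.389
endloop
endfacet
facet normal -0.617 -0.665 0.421
outer loop
vertex -1.675 -1.17 1.929
vertex -3.125 0.918 3.102
vertex -3.23 -0.069 1.389
endloop
endfacet
facet normal -0.785 0.556 -0.273
outer loop
vertex -3.23 -0.069 1.389
vertex -2.465 1.63 2.651
vertex -2.57 0.642 0.938
endloop
endfacet
facet normal -0.053 -0.499 -0.865
outer loop
vertex -2.57 0.642 0.938
vertex -1.675 -1.17 1.929
vertex -3.23 -0.069 1.389
endloop
endfacet
facet normal 0.053 0.499 0.865
outer loop
vertex -3.125 0.918 3.102
vertex -0.91 0.529 3.191
vertex -2.465 1.63 2.651
endloop
endfacet
facet normal -0.617 -0.665 0.421
outer loop
vertex -1.57 -0.182 3.642
vertex -3.125 0.918 3.102
vertex -1.675 -1.17 1.929
endloop
endfacet
facet normal 0.053 0.499 0.865
outer loop
vertex -1.57 -0.182 3.642
vertex -0.91 0.529 3.191
vertex -3.125 0.918 3.102
endloop
endfacet
facet normal 0.617 0.665 -0.421
outer loop
vertex -2.465 1.63 2.651
vertex -0.91 0.529 3.191
vertex -2.57 0.642 0.938
endloop
endfacet
facet normal -0.053 -0.499 -0.865
outer loop
vertex -1.015 -0.458 1.478
vertex -1.675 -1.17 1.929
vertex -2.57 0.642 0.938
endloop
endfacet
facet normal 0.617 0.665 -0.421
outer loop
vertex -2.57 0.642 0.938
vertex -0.91 0.529 3.191
vertex -1.015 -0.458 1.478
endloop
endfacet
facet normal 0.786 -0.556 0.272
outer loop
vertex -1.015 -0.458 1.478
vertex -1.57 -0.182 3.642
vertex -1.675 -1.17 1.929
endloop
endfacet
facet normal 0.785 -0.556 0.272
outer loop
vertex -0.91 0.529 3.191
vertex -1.57 -0.182 3.642
vertex -1.015 -0.458 1.478
endloop
endfacet
facet normal -0.818 0.217 0.532
outer loop
vertex 3.677 0.645 5.211
vertex 3.78 1.743 4.922
vertex 2.525 0.321 3.571
endloop
endfacet
facet normal -0.090 -0.963 0.254
outer loop
vertex 3.9 -0.043 2.678
vertex 3.677 0.645 5.211
vertex 2.525 0.321 3.571
endloop
endfacet
facet normal -0.818 0.217 0.532
outer loop
vertex 2.525 0.321 3.571
vertex 3.78 1.743 4.922
vertex 2.628 1.419 3.282
endloop
endfacet
facet normal -0.567 -0.160 -0.808
outer loop
vertex 2.628 1.419 3.282
vertex 3.9 -0.043 2.678
vertex 2.525 0.321 3.571
endloop
endfacet
facet normal 0.567 0.160 0.808
outer loop
vertex 3.677 0.645 5.211
vertex 5.155 1.379 4.029
vertex 3.78 1.743 4.922
endloop
endfacet
facet normal -0.090 -0.963 0.254
outer loop
vertex 5.052 0.281 4.318
vertex 3.677 0.645 5.211
vertex 3.9 -0.043 2.678
endloop
endfacet
facet normal 0.567 0.160 0.808
outer loop
vertex 5.052 0.281 4.318
vertex 5.155 1.379 4.029
vertex 3.677 0.645 5.211
endloop
endfacet
facet normal 0.090 0.963 -0.254
outer loop
vertex 3.78 1.743 4.922
vertex 5.155 1.379 4.029
vertex 2.628 1.419 3.282
endloop
endfacet
facet normal -0.567 -0.160 -0.808
outer loop
vertex 4.003 1.055 2.389
vertex 3.9 -0.043 2.678
vertex 2.628 1.419 3.282
endloop
endfacet
facet normal 0.090 0.963 -0.254
outer loop
vertex 2.628 1.419 3.282
vertex 5.155 1.379 4.029
vertex 4.003 1.055 2.389
endloop
endfacet
facet normal 0.818 -0.217 -0.532
outer loop
vertex 4.003 1.055 2.389
vertex 5.052 0.281 4.318
vertex 3.9 -0.043 2.678
endloop
endfacet
facet normal 0.818 -0.217 -0.532
outer loop
vertex 5.155 1.379 4.029
vertex 5.052 0.281 4.318
vertex 4.003 1.055 2.389
endloop
endfacet

endsolid


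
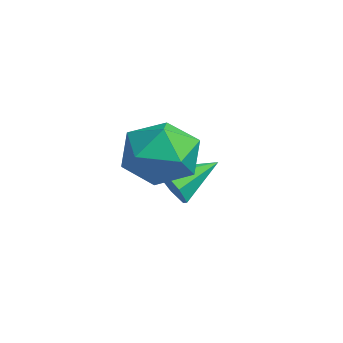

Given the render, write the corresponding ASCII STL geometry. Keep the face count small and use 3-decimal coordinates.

solid 
facet normal 0.056 -0.893 -0.447
outer loop
vertex -1.07 2.617 -2.955
vertex -1.405 2.915 -3.593
vertex -0.647 2.874 -3.416
endloop
endfacet
facet normal 0.688 0.143 0.711
outer loop
vertex -1.07 2.617 -2.955
vertex -0.647 2.874 -3.416
vertex -1.495 4.325 -2.887
endloop
endfacet
facet normal 0.056 -0.893 -0.447
outer loop
vertex -0.647 2.874 -3.416
vertex -1.405 2.915 -3.593
vertex -0.795 3.162 -4.01
endloop
endfacet
facet normal 0.867 0.498 0.025
outer loop
vertex -0.647 2.874 -3.416
vertex -0.795 3.162 -4.01
vertex -1.495 4.325 -2.887
endloop
endfacet
facet normal 0.057 -0.893 -0.446
outer loop
vertex -0.795 3.162 -4.01
vertex -1.405 2.915 -3.593
vertex -1.403 3.263 -4.29
endloop
endfacet
facet normal 0.375 0.751 -0.544
outer loop
vertex -0.795 3.162 -4.01
vertex -1.403 3.263 -4.29
vertex -1.495 4.325 -2.887
endloop
endfacet
facet normal 0.057 -0.893 -0.446
outer loop
vertex -1.403 3.263 -4.29
vertex -1.405 2.915 -3.593
vertex -2.013 3.102 -4.045
endloop
endfacet
facet normal -0.415 0.712 -0.566
outer loop
vertex -1.403 3.263 -4.29
vertex -2.013 3.102 -4.045
vertex -1.495 4.325 -2.887
endloop
endfacet
facet normal 0.057 -0.893 -0.446
outer loop
vertex -2.013 3.102 -4.045
vertex -1.405 2.915 -3.593
vertex -2.165 2.8 -3.459
endloop
endfacet
facet normal -0.912 0.410 -0.025
outer loop
vertex -2.013 3.102 -4.045
vertex -2.165 2.8 -3.459
vertex -1.495 4.325 -2.887
endloop
endfacet
facet normal 0.056 -0.893 -0.446
outer loop
vertex -2.165 2.8 -3.459
vertex -1.405 2.915 -3.593
vertex -1.746 2.584 -2.974
endloop
endfacet
facet normal -0.738 0.073 0.670
outer loop
vertex -2.165 2.8 -3.459
vertex -1.746 2.584 -2.974
vertex -1.495 4.325 -2.887
endloop
endfacet
facet normal 0.056 -0.893 -0.447
outer loop
vertex -1.746 2.584 -2.974
vertex -1.405 2.915 -3.593
vertex -1.07 2.617 -2.955
endloop
endfacet
facet normal -0.026 -0.046 0.999
outer loop
vertex -1.746 2.584 -2.974
vertex -1.07 2.617 -2.955
vertex -1.495 4.325 -2.887
endloop
endfacet
facet normal 0.049 0.985 -0.167
outer loop
vertex 1.656 2.495 -1.885
vertex 0.579 2.626 -1.428
vertex 1.526 2.697 -0.733
endloop
endfacet
facet normal 0.698 0.714 -0.046
outer loop
vertex 1.656 2.495 -1.885
vertex 1.526 2.697 -0.733
vertex 2.312 1.904 -1.106
endloop
endfacet
facet normal 0.820 0.207 -0.533
outer loop
vertex 1.656 2.495 -1.885
vertex 2.312 1.904 -1.106
vertex 1.851 1.343 -2.033
endloop
endfacet
facet normal 0.246 0.164 -0.955
outer loop
vertex 1.656 2.495 -1.885
vertex 1.851 1.343 -2.033
vertex 0.779 1.79 -2.232
endloop
endfacet
facet normal -0.231 0.645 -0.728
outer loop
vertex 1.656 2.495 -1.885
vertex 0.779 1.79 -2.232
vertex 0.579 2.626 -1.428
endloop
endfacet
facet normal 0.692 0.406 0.597
outer loop
vertex 2.312 1.904 -1.106
vertex 1.526 2.697 -0.733
vertex 1.641 1.67 -0.168
endloop
endfacet
facet normal -0.358 0.843 0.401
outer loop
vertex 1.526 2.697 -0.733
vertex 0.579 2.626 -1.428
vertex 0.569 2.117 -0.367
endloop
endfacet
facet normal -0.811 0.293 -0.507
outer loop
vertex 0.579 2.626 -1.428
vertex 0.779 1.79 -2.232
vertex 0.108 1.556 -1.294
endloop
endfacet
facet normal -0.040 -0.485 -0.874
outer loop
vertex 0.779 1.79 -2.232
vertex 1.851 1.343 -2.033
vertex 0.894 0.763 -1.667
endloop
endfacet
facet normal 0.889 -0.415 -0.191
outer loop
vertex 1.851 1.343 -2.033
vertex 2.312 1.904 -1.106
vertex 1.841 0.834 -0.972
endloop
endfacet
facet normal -0.246 -0.164 0.955
outer loop
vertex 0.764 0.965 -0.515
vertex 1.641 1.67 -0.168
vertex 0.569 2.117 -0.367
endloop
endfacet
facet normal -0.820 -0.207 0.533
outer loop
vertex 0.764 0.965 -0.515
vertex 0.569 2.117 -0.367
vertex 0.108 1.556 -1.294
endloop
endfacet
facet normal -0.698 -0.714 0.046
outer loop
vertex 0.764 0.965 -0.515
vertex 0.108 1.556 -1.294
vertex 0.894 0.763 -1.667
endloop
endfacet
facet normal -0.049 -0.985 0.167
outer loop
vertex 0.764 0.965 -0.515
vertex 0.894 0.763 -1.667
vertex 1.841 0.834 -0.972
endloop
endfacet
facet normal 0.231 -0.645 0.728
outer loop
vertex 0.764 0.965 -0.515
vertex 1.841 0.834 -0.972
vertex 1.641 1.67 -0.168
endloop
endfacet
facet normal 0.040 0.485 0.874
outer loop
vertex 0.569 2.117 -0.367
vertex 1.641 1.67 -0.168
vertex 1.526 2.697 -0.733
endloop
endfacet
facet normal -0.889 0.415 0.191
outer loop
vertex 0.108 1.556 -1.294
vertex 0.569 2.117 -0.367
vertex 0.579 2.626 -1.428
endloop
endfacet
facet normal -0.692 -0.406 -0.597
outer loop
vertex 0.894 0.763 -1.667
vertex 0.108 1.556 -1.294
vertex 0.779 1.79 -2.232
endloop
endfacet
facet normal 0.358 -0.843 -0.401
outer loop
vertex 1.841 0.834 -0.972
vertex 0.894 0.763 -1.667
vertex 1.851 1.343 -2.033
endloop
endfacet
facet normal 0.811 -0.293 0.507
outer loop
vertex 1.641 1.67 -0.168
vertex 1.841 0.834 -0.972
vertex 2.312 1.904 -1.106
endloop
endfacet

endsolid


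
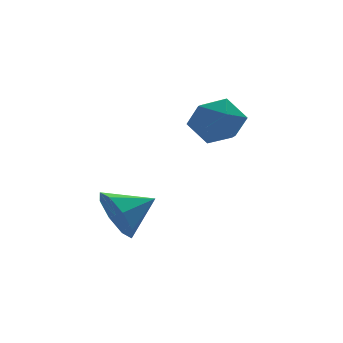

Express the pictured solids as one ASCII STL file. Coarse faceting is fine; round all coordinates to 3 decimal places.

solid 
facet normal -0.933 -0.108 -0.343
outer loop
vertex -2.902 -1.522 -2.636
vertex -3.25 -1.102 -1.822
vertex -2.964 -0.777 -2.701
endloop
endfacet
facet normal 0.810 0.016 -0.586
outer loop
vertex -2.902 -1.522 -2.636
vertex -2.964 -0.777 -2.701
vertex -1.99 -0.958 -1.358
endloop
endfacet
facet normal -0.933 -0.107 -0.343
outer loop
vertex -2.964 -0.777 -2.701
vertex -3.25 -1.102 -1.822
vertex -3.193 -0.223 -2.251
endloop
endfacet
facet normal 0.677 0.612 -0.409
outer loop
vertex -2.964 -0.777 -2.701
vertex -3.193 -0.223 -2.251
vertex -1.99 -0.958 -1.358
endloop
endfacet
facet normal -0.933 -0.107 -0.344
outer loop
vertex -3.193 -0.223 -2.251
vertex -3.25 -1.102 -1.822
vertex -3.456 -0.184 -1.549
endloop
endfacet
facet normal 0.451 0.884 0.120
outer loop
vertex -3.193 -0.223 -2.251
vertex -3.456 -0.184 -1.549
vertex -1.99 -0.958 -1.358
endloop
endfacet
facet normal -0.933 -0.107 -0.343
outer loop
vertex -3.456 -0.184 -1.549
vertex -3.25 -1.102 -1.822
vertex -3.598 -0.683 -1.007
endloop
endfacet
facet normal 0.266 0.674 0.690
outer loop
vertex -3.456 -0.184 -1.549
vertex -3.598 -0.683 -1.007
vertex -1.99 -0.958 -1.358
endloop
endfacet
facet normal -0.933 -0.108 -0.343
outer loop
vertex -3.598 -0.683 -1.007
vertex -3.25 -1.102 -1.822
vertex -3.536 -1.427 -0.942
endloop
endfacet
facet normal 0.229 0.104 0.968
outer loop
vertex -3.598 -0.683 -1.007
vertex -3.536 -1.427 -0.942
vertex -1.99 -0.958 -1.358
endloop
endfacet
facet normal -0.933 -0.107 -0.343
outer loop
vertex -3.536 -1.427 -0.942
vertex -3.25 -1.102 -1.822
vertex -3.307 -1.982 -1.393
endloop
endfacet
facet normal 0.362 -0.493 0.791
outer loop
vertex -3.536 -1.427 -0.942
vertex -3.307 -1.982 -1.393
vertex -1.99 -0.958 -1.358
endloop
endfacet
facet normal -0.933 -0.107 -0.344
outer loop
vertex -3.307 -1.982 -1.393
vertex -3.25 -1.102 -1.822
vertex -3.044 -2.021 -2.094
endloop
endfacet
facet normal 0.588 -0.765 0.263
outer loop
vertex -3.307 -1.982 -1.393
vertex -3.044 -2.021 -2.094
vertex -1.99 -0.958 -1.358
endloop
endfacet
facet normal -0.933 -0.107 -0.343
outer loop
vertex -3.044 -2.021 -2.094
vertex -3.25 -1.102 -1.822
vertex -2.902 -1.522 -2.636
endloop
endfacet
facet normal 0.774 -0.554 -0.307
outer loop
vertex -3.044 -2.021 -2.094
vertex -2.902 -1.522 -2.636
vertex -1.99 -0.958 -1.358
endloop
endfacet
facet normal -0.742 0.500 0.447
outer loop
vertex -0.294 1.103 0.832
vertex -0.076 0.66 1.689
vertex 0.357 1.516 1.45
endloop
endfacet
facet normal -0.469 0.878 -0.093
outer loop
vertex -0.294 1.103 0.832
vertex 0.357 1.516 1.45
vertex 0.535 1.508 0.478
endloop
endfacet
facet normal -0.534 0.490 -0.689
outer loop
vertex -0.294 1.103 0.832
vertex 0.535 1.508 0.478
vertex 0.212 0.647 0.116
endloop
endfacet
facet normal -0.847 -0.128 -0.517
outer loop
vertex -0.294 1.103 0.832
vertex 0.212 0.647 0.116
vertex -0.165 0.123 0.864
endloop
endfacet
facet normal -0.975 -0.122 0.185
outer loop
vertex -0.294 1.103 0.832
vertex -0.165 0.123 0.864
vertex -0.076 0.66 1.689
endloop
endfacet
facet normal 0.226 0.974 0.033
outer loop
vertex 0.535 1.508 0.478
vertex 0.357 1.516 1.45
vertex 1.265 1.317 1.116
endloop
endfacet
facet normal -0.215 0.362 0.907
outer loop
vertex 0.357 1.516 1.45
vertex -0.076 0.66 1.689
vertex 0.888 0.793 1.864
endloop
endfacet
facet normal -0.592 -0.645 0.484
outer loop
vertex -0.076 0.66 1.689
vertex -0.165 0.123 0.864
vertex 0.565 -0.068 1.502
endloop
endfacet
facet normal -0.383 -0.655 -0.652
outer loop
vertex -0.165 0.123 0.864
vertex 0.212 0.647 0.116
vertex 0.743 -0.076 0.53
endloop
endfacet
facet normal 0.121 0.346 -0.930
outer loop
vertex 0.212 0.647 0.116
vertex 0.535 1.508 0.478
vertex 1.176 0.78 0.291
endloop
endfacet
facet normal 0.847 0.128 0.517
outer loop
vertex 1.394 0.337 1.148
vertex 1.265 1.317 1.116
vertex 0.888 0.793 1.864
endloop
endfacet
facet normal 0.534 -0.490 0.689
outer loop
vertex 1.394 0.337 1.148
vertex 0.888 0.793 1.864
vertex 0.565 -0.068 1.502
endloop
endfacet
facet normal 0.469 -0.878 0.093
outer loop
vertex 1.394 0.337 1.148
vertex 0.565 -0.068 1.502
vertex 0.743 -0.076 0.53
endloop
endfacet
facet normal 0.742 -0.500 -0.447
outer loop
vertex 1.394 0.337 1.148
vertex 0.743 -0.076 0.53
vertex 1.176 0.78 0.291
endloop
endfacet
facet normal 0.975 0.122 -0.185
outer loop
vertex 1.394 0.337 1.148
vertex 1.176 0.78 0.291
vertex 1.265 1.317 1.116
endloop
endfacet
facet normal 0.383 0.655 0.652
outer loop
vertex 0.888 0.793 1.864
vertex 1.265 1.317 1.116
vertex 0.357 1.516 1.45
endloop
endfacet
facet normal -0.121 -0.346 0.930
outer loop
vertex 0.565 -0.068 1.502
vertex 0.888 0.793 1.864
vertex -0.076 0.66 1.689
endloop
endfacet
facet normal -0.226 -0.974 -0.033
outer loop
vertex 0.743 -0.076 0.53
vertex 0.565 -0.068 1.502
vertex -0.165 0.123 0.864
endloop
endfacet
facet normal 0.215 -0.362 -0.907
outer loop
vertex 1.176 0.78 0.291
vertex 0.743 -0.076 0.53
vertex 0.212 0.647 0.116
endloop
endfacet
facet normal 0.592 0.645 -0.484
outer loop
vertex 1.265 1.317 1.116
vertex 1.176 0.78 0.291
vertex 0.535 1.508 0.478
endloop
endfacet

endsolid


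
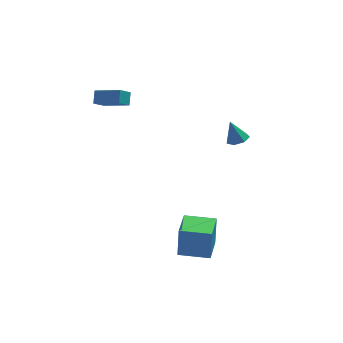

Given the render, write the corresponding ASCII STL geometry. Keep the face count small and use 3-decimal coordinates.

solid 
facet normal -0.949 0.315 0.003
outer loop
vertex -0.796 -4.349 -2.551
vertex -0.163 -2.435 -2.977
vertex -0.935 -4.749 -4.557
endloop
endfacet
facet normal -0.307 -0.929 0.207
outer loop
vertex 0.983 -5.385 -4.563
vertex -0.796 -4.349 -2.551
vertex -0.935 -4.749 -4.557
endloop
endfacet
facet normal -0.949 0.315 0.003
outer loop
vertex -0.935 -4.749 -4.557
vertex -0.163 -2.435 -2.977
vertex -0.302 -2.835 -4.983
endloop
endfacet
facet normal -0.068 -0.195 -0.978
outer loop
vertex -0.302 -2.835 -4.983
vertex 0.983 -5.385 -4.563
vertex -0.935 -4.749 -4.557
endloop
endfacet
facet normal 0.068 0.195 0.978
outer loop
vertex -0.796 -4.349 -2.551
vertex 1.755 -3.071 -2.983
vertex -0.163 -2.435 -2.977
endloop
endfacet
facet normal -0.307 -0.929 0.207
outer loop
vertex 1.122 -4.985 -2.557
vertex -0.796 -4.349 -2.551
vertex 0.983 -5.385 -4.563
endloop
endfacet
facet normal 0.068 0.195 0.978
outer loop
vertex 1.122 -4.985 -2.557
vertex 1.755 -3.071 -2.983
vertex -0.796 -4.349 -2.551
endloop
endfacet
facet normal 0.307 0.929 -0.207
outer loop
vertex -0.163 -2.435 -2.977
vertex 1.755 -3.071 -2.983
vertex -0.302 -2.835 -4.983
endloop
endfacet
facet normal -0.068 -0.195 -0.978
outer loop
vertex 1.616 -3.471 -4.989
vertex 0.983 -5.385 -4.563
vertex -0.302 -2.835 -4.983
endloop
endfacet
facet normal 0.307 0.929 -0.207
outer loop
vertex -0.302 -2.835 -4.983
vertex 1.755 -3.071 -2.983
vertex 1.616 -3.471 -4.989
endloop
endfacet
facet normal 0.949 -0.315 -0.003
outer loop
vertex 1.616 -3.471 -4.989
vertex 1.122 -4.985 -2.557
vertex 0.983 -5.385 -4.563
endloop
endfacet
facet normal 0.949 -0.315 -0.003
outer loop
vertex 1.755 -3.071 -2.983
vertex 1.122 -4.985 -2.557
vertex 1.616 -3.471 -4.989
endloop
endfacet
facet normal 0.289 -0.252 -0.924
outer loop
vertex 4.286 -0.189 2.154
vertex 3.583 -0.024 1.889
vertex 4.193 0.441 1.953
endloop
endfacet
facet normal 0.745 0.300 0.596
outer loop
vertex 4.286 -0.189 2.154
vertex 4.193 0.441 1.953
vertex 3.137 0.364 3.311
endloop
endfacet
facet normal 0.289 -0.251 -0.924
outer loop
vertex 4.193 0.441 1.953
vertex 3.583 -0.024 1.889
vertex 3.64 0.721 1.704
endloop
endfacet
facet normal 0.320 0.899 0.300
outer loop
vertex 4.193 0.441 1.953
vertex 3.64 0.721 1.704
vertex 3.137 0.364 3.311
endloop
endfacet
facet normal 0.289 -0.251 -0.924
outer loop
vertex 3.64 0.721 1.704
vertex 3.583 -0.024 1.889
vertex 3.044 0.44 1.594
endloop
endfacet
facet normal -0.435 0.898 0.063
outer loop
vertex 3.64 0.721 1.704
vertex 3.044 0.44 1.594
vertex 3.137 0.364 3.311
endloop
endfacet
facet normal 0.289 -0.252 -0.924
outer loop
vertex 3.044 0.44 1.594
vertex 3.583 -0.024 1.889
vertex 2.853 -0.19 1.706
endloop
endfacet
facet normal -0.952 0.300 0.065
outer loop
vertex 3.044 0.44 1.594
vertex 2.853 -0.19 1.706
vertex 3.137 0.364 3.311
endloop
endfacet
facet normal 0.289 -0.252 -0.924
outer loop
vertex 2.853 -0.19 1.706
vertex 3.583 -0.024 1.889
vertex 3.212 -0.696 1.956
endloop
endfacet
facet normal -0.841 -0.447 0.303
outer loop
vertex 2.853 -0.19 1.706
vertex 3.212 -0.696 1.956
vertex 3.137 0.364 3.311
endloop
endfacet
facet normal 0.290 -0.252 -0.923
outer loop
vertex 3.212 -0.696 1.956
vertex 3.583 -0.024 1.889
vertex 3.85 -0.695 2.156
endloop
endfacet
facet normal -0.187 -0.779 0.599
outer loop
vertex 3.212 -0.696 1.956
vertex 3.85 -0.695 2.156
vertex 3.137 0.364 3.311
endloop
endfacet
facet normal 0.289 -0.253 -0.923
outer loop
vertex 3.85 -0.695 2.156
vertex 3.583 -0.024 1.889
vertex 4.286 -0.189 2.154
endloop
endfacet
facet normal 0.520 -0.445 0.729
outer loop
vertex 3.85 -0.695 2.156
vertex 4.286 -0.189 2.154
vertex 3.137 0.364 3.311
endloop
endfacet
facet normal -0.623 -0.437 0.649
outer loop
vertex -3.23 3.437 4.653
vertex -4.713 4.478 3.931
vertex -3.411 2.728 4.002
endloop
endfacet
facet normal 0.760 -0.534 0.370
outer loop
vertex -2.707 3.222 3.269
vertex -3.23 3.437 4.653
vertex -3.411 2.728 4.002
endloop
endfacet
facet normal -0.623 -0.437 0.649
outer loop
vertex -3.411 2.728 4.002
vertex -4.713 4.478 3.931
vertex -4.894 3.769 3.28
endloop
endfacet
facet normal -0.184 -0.724 -0.665
outer loop
vertex -4.894 3.769 3.28
vertex -2.707 3.222 3.269
vertex -3.411 2.728 4.002
endloop
endfacet
facet normal 0.184 0.724 0.665
outer loop
vertex -3.23 3.437 4.653
vertex -4.009 4.972 3.198
vertex -4.713 4.478 3.931
endloop
endfacet
facet normal 0.760 -0.534 0.370
outer loop
vertex -2.526 3.931 3.92
vertex -3.23 3.437 4.653
vertex -2.707 3.222 3.269
endloop
endfacet
facet normal 0.184 0.724 0.665
outer loop
vertex -2.526 3.931 3.92
vertex -4.009 4.972 3.198
vertex -3.23 3.437 4.653
endloop
endfacet
facet normal -0.760 0.534 -0.370
outer loop
vertex -4.713 4.478 3.931
vertex -4.009 4.972 3.198
vertex -4.894 3.769 3.28
endloop
endfacet
facet normal -0.184 -0.724 -0.665
outer loop
vertex -4.19 4.263 2.547
vertex -2.707 3.222 3.269
vertex -4.894 3.769 3.28
endloop
endfacet
facet normal -0.760 0.534 -0.370
outer loop
vertex -4.894 3.769 3.28
vertex -4.009 4.972 3.198
vertex -4.19 4.263 2.547
endloop
endfacet
facet normal 0.623 0.437 -0.649
outer loop
vertex -4.19 4.263 2.547
vertex -2.526 3.931 3.92
vertex -2.707 3.222 3.269
endloop
endfacet
facet normal 0.623 0.437 -0.649
outer loop
vertex -4.009 4.972 3.198
vertex -2.526 3.931 3.92
vertex -4.19 4.263 2.547
endloop
endfacet

endsolid


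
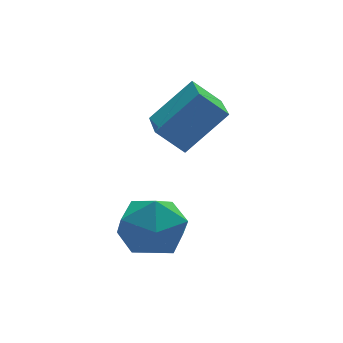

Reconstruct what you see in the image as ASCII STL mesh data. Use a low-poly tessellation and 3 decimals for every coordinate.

solid 
facet normal -0.638 0.371 0.675
outer loop
vertex 0.162 1.788 1.539
vertex 0.599 3.395 1.07
vertex -1.271 1.784 0.187
endloop
endfacet
facet normal -0.253 -0.929 0.270
outer loop
vertex -0.479 1.325 -0.65
vertex 0.162 1.788 1.539
vertex -1.271 1.784 0.187
endloop
endfacet
facet normal -0.638 0.371 0.675
outer loop
vertex -1.271 1.784 0.187
vertex 0.599 3.395 1.07
vertex -0.834 3.391 -0.282
endloop
endfacet
facet normal -0.727 -0.003 -0.687
outer loop
vertex -0.834 3.391 -0.282
vertex -0.479 1.325 -0.65
vertex -1.271 1.784 0.187
endloop
endfacet
facet normal 0.727 0.003 0.687
outer loop
vertex 0.162 1.788 1.539
vertex 1.391 2.936 0.233
vertex 0.599 3.395 1.07
endloop
endfacet
facet normal -0.253 -0.929 0.270
outer loop
vertex 0.954 1.329 0.702
vertex 0.162 1.788 1.539
vertex -0.479 1.325 -0.65
endloop
endfacet
facet normal 0.727 0.003 0.687
outer loop
vertex 0.954 1.329 0.702
vertex 1.391 2.936 0.233
vertex 0.162 1.788 1.539
endloop
endfacet
facet normal 0.253 0.929 -0.270
outer loop
vertex 0.599 3.395 1.07
vertex 1.391 2.936 0.233
vertex -0.834 3.391 -0.282
endloop
endfacet
facet normal -0.727 -0.003 -0.687
outer loop
vertex -0.042 2.932 -1.119
vertex -0.479 1.325 -0.65
vertex -0.834 3.391 -0.282
endloop
endfacet
facet normal 0.253 0.929 -0.270
outer loop
vertex -0.834 3.391 -0.282
vertex 1.391 2.936 0.233
vertex -0.042 2.932 -1.119
endloop
endfacet
facet normal 0.638 -0.371 -0.675
outer loop
vertex -0.042 2.932 -1.119
vertex 0.954 1.329 0.702
vertex -0.479 1.325 -0.65
endloop
endfacet
facet normal 0.638 -0.371 -0.675
outer loop
vertex 1.391 2.936 0.233
vertex 0.954 1.329 0.702
vertex -0.042 2.932 -1.119
endloop
endfacet
facet normal -0.323 0.935 -0.143
outer loop
vertex -2.043 0.36 -2.691
vertex -3.186 -0.021 -2.599
vertex -2.587 0.337 -1.612
endloop
endfacet
facet normal 0.315 0.932 0.178
outer loop
vertex -2.043 0.36 -2.691
vertex -2.587 0.337 -1.612
vertex -1.439 -0.03 -1.718
endloop
endfacet
facet normal 0.773 0.586 -0.245
outer loop
vertex -2.043 0.36 -2.691
vertex -1.439 -0.03 -1.718
vertex -1.33 -0.614 -2.771
endloop
endfacet
facet normal 0.419 0.374 -0.827
outer loop
vertex -2.043 0.36 -2.691
vertex -1.33 -0.614 -2.771
vertex -2.41 -0.609 -3.315
endloop
endfacet
facet normal -0.258 0.590 -0.765
outer loop
vertex -2.043 0.36 -2.691
vertex -2.41 -0.609 -3.315
vertex -3.186 -0.021 -2.599
endloop
endfacet
facet normal 0.253 0.564 0.786
outer loop
vertex -1.439 -0.03 -1.718
vertex -2.587 0.337 -1.612
vertex -2.21 -0.651 -1.025
endloop
endfacet
facet normal -0.778 0.568 0.266
outer loop
vertex -2.587 0.337 -1.612
vertex -3.186 -0.021 -2.599
vertex -3.29 -0.646 -1.569
endloop
endfacet
facet normal -0.673 0.011 -0.739
outer loop
vertex -3.186 -0.021 -2.599
vertex -2.41 -0.609 -3.315
vertex -3.181 -1.23 -2.622
endloop
endfacet
facet normal 0.422 -0.339 -0.841
outer loop
vertex -2.41 -0.609 -3.315
vertex -1.33 -0.614 -2.771
vertex -2.033 -1.597 -2.728
endloop
endfacet
facet normal 0.995 0.002 0.102
outer loop
vertex -1.33 -0.614 -2.771
vertex -1.439 -0.03 -1.718
vertex -1.434 -1.239 -1.741
endloop
endfacet
facet normal -0.419 -0.374 0.827
outer loop
vertex -2.577 -1.62 -1.649
vertex -2.21 -0.651 -1.025
vertex -3.29 -0.646 -1.569
endloop
endfacet
facet normal -0.773 -0.586 0.245
outer loop
vertex -2.577 -1.62 -1.649
vertex -3.29 -0.646 -1.569
vertex -3.181 -1.23 -2.622
endloop
endfacet
facet normal -0.315 -0.932 -0.178
outer loop
vertex -2.577 -1.62 -1.649
vertex -3.181 -1.23 -2.622
vertex -2.033 -1.597 -2.728
endloop
endfacet
facet normal 0.323 -0.935 0.143
outer loop
vertex -2.577 -1.62 -1.649
vertex -2.033 -1.597 -2.728
vertex -1.434 -1.239 -1.741
endloop
endfacet
facet normal 0.258 -0.590 0.765
outer loop
vertex -2.577 -1.62 -1.649
vertex -1.434 -1.239 -1.741
vertex -2.21 -0.651 -1.025
endloop
endfacet
facet normal -0.422 0.339 0.841
outer loop
vertex -3.29 -0.646 -1.569
vertex -2.21 -0.651 -1.025
vertex -2.587 0.337 -1.612
endloop
endfacet
facet normal -0.995 -0.002 -0.102
outer loop
vertex -3.181 -1.23 -2.622
vertex -3.29 -0.646 -1.569
vertex -3.186 -0.021 -2.599
endloop
endfacet
facet normal -0.253 -0.564 -0.786
outer loop
vertex -2.033 -1.597 -2.728
vertex -3.181 -1.23 -2.622
vertex -2.41 -0.609 -3.315
endloop
endfacet
facet normal 0.778 -0.568 -0.266
outer loop
vertex -1.434 -1.239 -1.741
vertex -2.033 -1.597 -2.728
vertex -1.33 -0.614 -2.771
endloop
endfacet
facet normal 0.673 -0.011 0.739
outer loop
vertex -2.21 -0.651 -1.025
vertex -1.434 -1.239 -1.741
vertex -1.439 -0.03 -1.718
endloop
endfacet

endsolid


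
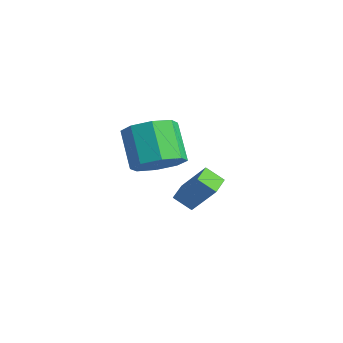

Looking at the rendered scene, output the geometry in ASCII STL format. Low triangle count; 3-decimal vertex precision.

solid 
facet normal 0.673 -0.196 -0.714
outer loop
vertex 2.203 -0.604 1.58
vertex 1.445 -1.086 0.998
vertex 1.818 -0.086 1.075
endloop
endfacet
facet normal 0.571 0.750 0.333
outer loop
vertex 2.203 -0.604 1.58
vertex 1.818 -0.086 1.075
vertex 0.992 -0.252 2.864
endloop
endfacet
facet normal 0.572 0.750 0.334
outer loop
vertex 0.992 -0.252 2.864
vertex 1.818 -0.086 1.075
vertex 0.607 0.266 2.36
endloop
endfacet
facet normal -0.673 0.195 0.714
outer loop
vertex 0.992 -0.252 2.864
vertex 0.607 0.266 2.36
vertex 0.235 -0.734 2.282
endloop
endfacet
facet normal 0.673 -0.196 -0.713
outer loop
vertex 1.818 -0.086 1.075
vertex 1.445 -1.086 0.998
vertex 1.215 -0.154 0.525
endloop
endfacet
facet normal 0.072 0.977 -0.200
outer loop
vertex 1.818 -0.086 1.075
vertex 1.215 -0.154 0.525
vertex 0.607 0.266 2.36
endloop
endfacet
facet normal 0.072 0.977 -0.200
outer loop
vertex 0.607 0.266 2.36
vertex 1.215 -0.154 0.525
vertex 0.004 0.198 1.81
endloop
endfacet
facet normal -0.673 0.195 0.714
outer loop
vertex 0.607 0.266 2.36
vertex 0.004 0.198 1.81
vertex 0.235 -0.734 2.282
endloop
endfacet
facet normal 0.673 -0.196 -0.713
outer loop
vertex 1.215 -0.154 0.525
vertex 1.445 -1.086 0.998
vertex 0.747 -0.768 0.252
endloop
endfacet
facet normal -0.470 0.632 -0.616
outer loop
vertex 1.215 -0.154 0.525
vertex 0.747 -0.768 0.252
vertex 0.004 0.198 1.81
endloop
endfacet
facet normal -0.470 0.632 -0.616
outer loop
vertex 0.004 0.198 1.81
vertex 0.747 -0.768 0.252
vertex -0.464 -0.416 1.537
endloop
endfacet
facet normal -0.672 0.195 0.714
outer loop
vertex 0.004 0.198 1.81
vertex -0.464 -0.416 1.537
vertex 0.235 -0.734 2.282
endloop
endfacet
facet normal 0.673 -0.196 -0.713
outer loop
vertex 0.747 -0.768 0.252
vertex 1.445 -1.086 0.998
vertex 0.688 -1.568 0.416
endloop
endfacet
facet normal -0.737 -0.083 -0.671
outer loop
vertex 0.747 -0.768 0.252
vertex 0.688 -1.568 0.416
vertex -0.464 -0.416 1.537
endloop
endfacet
facet normal -0.736 -0.083 -0.672
outer loop
vertex -0.464 -0.416 1.537
vertex 0.688 -1.568 0.416
vertex -0.523 -1.216 1.7
endloop
endfacet
facet normal -0.672 0.195 0.714
outer loop
vertex -0.464 -0.416 1.537
vertex -0.523 -1.216 1.7
vertex 0.235 -0.734 2.282
endloop
endfacet
facet normal 0.673 -0.195 -0.714
outer loop
vertex 0.688 -1.568 0.416
vertex 1.445 -1.086 0.998
vertex 1.073 -2.086 0.92
endloop
endfacet
facet normal -0.572 -0.750 -0.334
outer loop
vertex 0.688 -1.568 0.416
vertex 1.073 -2.086 0.92
vertex -0.523 -1.216 1.7
endloop
endfacet
facet normal -0.572 -0.750 -0.333
outer loop
vertex -0.523 -1.216 1.7
vertex 1.073 -2.086 0.92
vertex -0.138 -1.734 2.205
endloop
endfacet
facet normal -0.673 0.196 0.714
outer loop
vertex -0.523 -1.216 1.7
vertex -0.138 -1.734 2.205
vertex 0.235 -0.734 2.282
endloop
endfacet
facet normal 0.673 -0.195 -0.714
outer loop
vertex 1.073 -2.086 0.92
vertex 1.445 -1.086 0.998
vertex 1.676 -2.018 1.47
endloop
endfacet
facet normal -0.072 -0.977 0.200
outer loop
vertex 1.073 -2.086 0.92
vertex 1.676 -2.018 1.47
vertex -0.138 -1.734 2.205
endloop
endfacet
facet normal -0.072 -0.977 0.200
outer loop
vertex -0.138 -1.734 2.205
vertex 1.676 -2.018 1.47
vertex 0.465 -1.666 2.755
endloop
endfacet
facet normal -0.673 0.196 0.713
outer loop
vertex -0.138 -1.734 2.205
vertex 0.465 -1.666 2.755
vertex 0.235 -0.734 2.282
endloop
endfacet
facet normal 0.672 -0.195 -0.714
outer loop
vertex 1.676 -2.018 1.47
vertex 1.445 -1.086 0.998
vertex 2.144 -1.404 1.743
endloop
endfacet
facet normal 0.470 -0.632 0.616
outer loop
vertex 1.676 -2.018 1.47
vertex 2.144 -1.404 1.743
vertex 0.465 -1.666 2.755
endloop
endfacet
facet normal 0.470 -0.632 0.616
outer loop
vertex 0.465 -1.666 2.755
vertex 2.144 -1.404 1.743
vertex 0.933 -1.052 3.028
endloop
endfacet
facet normal -0.673 0.196 0.713
outer loop
vertex 0.465 -1.666 2.755
vertex 0.933 -1.052 3.028
vertex 0.235 -0.734 2.282
endloop
endfacet
facet normal 0.672 -0.195 -0.714
outer loop
vertex 2.144 -1.404 1.743
vertex 1.445 -1.086 0.998
vertex 2.203 -0.604 1.58
endloop
endfacet
facet normal 0.736 0.082 0.671
outer loop
vertex 2.144 -1.404 1.743
vertex 2.203 -0.604 1.58
vertex 0.933 -1.052 3.028
endloop
endfacet
facet normal 0.736 0.083 0.672
outer loop
vertex 0.933 -1.052 3.028
vertex 2.203 -0.604 1.58
vertex 0.992 -0.252 2.864
endloop
endfacet
facet normal -0.673 0.196 0.713
outer loop
vertex 0.933 -1.052 3.028
vertex 0.992 -0.252 2.864
vertex 0.235 -0.734 2.282
endloop
endfacet
facet normal -0.601 -0.524 0.603
outer loop
vertex 0.232 1.392 -1.279
vertex -0.327 2.153 -1.175
vertex -0.698 0.895 -2.638
endloop
endfacet
facet normal 0.588 -0.801 -0.109
outer loop
vertex -0.133 1.387 -3.205
vertex 0.232 1.392 -1.279
vertex -0.698 0.895 -2.638
endloop
endfacet
facet normal -0.601 -0.525 0.603
outer loop
vertex -0.698 0.895 -2.638
vertex -0.327 2.153 -1.175
vertex -1.257 1.656 -2.533
endloop
endfacet
facet normal -0.541 -0.289 -0.790
outer loop
vertex -1.257 1.656 -2.533
vertex -0.133 1.387 -3.205
vertex -0.698 0.895 -2.638
endloop
endfacet
facet normal 0.541 0.289 0.790
outer loop
vertex 0.232 1.392 -1.279
vertex 0.238 2.645 -1.742
vertex -0.327 2.153 -1.175
endloop
endfacet
facet normal 0.588 -0.801 -0.109
outer loop
vertex 0.797 1.884 -1.847
vertex 0.232 1.392 -1.279
vertex -0.133 1.387 -3.205
endloop
endfacet
facet normal 0.542 0.289 0.789
outer loop
vertex 0.797 1.884 -1.847
vertex 0.238 2.645 -1.742
vertex 0.232 1.392 -1.279
endloop
endfacet
facet normal -0.588 0.801 0.109
outer loop
vertex -0.327 2.153 -1.175
vertex 0.238 2.645 -1.742
vertex -1.257 1.656 -2.533
endloop
endfacet
facet normal -0.541 -0.290 -0.789
outer loop
vertex -0.692 2.148 -3.101
vertex -0.133 1.387 -3.205
vertex -1.257 1.656 -2.533
endloop
endfacet
facet normal -0.588 0.801 0.109
outer loop
vertex -1.257 1.656 -2.533
vertex 0.238 2.645 -1.742
vertex -0.692 2.148 -3.101
endloop
endfacet
facet normal 0.601 0.524 -0.603
outer loop
vertex -0.692 2.148 -3.101
vertex 0.797 1.884 -1.847
vertex -0.133 1.387 -3.205
endloop
endfacet
facet normal 0.601 0.525 -0.603
outer loop
vertex 0.238 2.645 -1.742
vertex 0.797 1.884 -1.847
vertex -0.692 2.148 -3.101
endloop
endfacet

endsolid


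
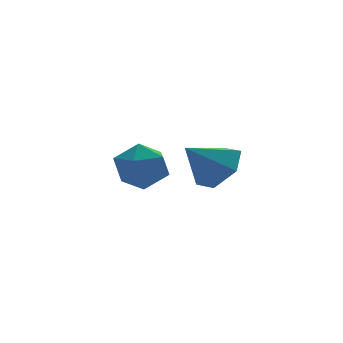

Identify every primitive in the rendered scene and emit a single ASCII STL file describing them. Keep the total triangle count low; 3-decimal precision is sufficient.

solid 
facet normal 0.388 0.626 0.677
outer loop
vertex -3.389 3.922 -3.653
vertex -3.424 3.3 -3.058
vertex -2.719 3.391 -3.546
endloop
endfacet
facet normal 0.619 0.785 0.021
outer loop
vertex -3.389 3.922 -3.653
vertex -2.719 3.391 -3.546
vertex -2.971 3.611 -4.34
endloop
endfacet
facet normal 0.049 0.921 -0.387
outer loop
vertex -3.389 3.922 -3.653
vertex -2.971 3.611 -4.34
vertex -3.832 3.656 -4.343
endloop
endfacet
facet normal -0.533 0.846 0.016
outer loop
vertex -3.389 3.922 -3.653
vertex -3.832 3.656 -4.343
vertex -4.112 3.464 -3.551
endloop
endfacet
facet normal -0.325 0.663 0.674
outer loop
vertex -3.389 3.922 -3.653
vertex -4.112 3.464 -3.551
vertex -3.424 3.3 -3.058
endloop
endfacet
facet normal 0.947 0.208 -0.243
outer loop
vertex -2.971 3.611 -4.34
vertex -2.719 3.391 -3.546
vertex -2.748 2.796 -4.169
endloop
endfacet
facet normal 0.573 -0.049 0.818
outer loop
vertex -2.719 3.391 -3.546
vertex -3.424 3.3 -3.058
vertex -3.028 2.604 -3.377
endloop
endfacet
facet normal -0.581 0.012 0.814
outer loop
vertex -3.424 3.3 -3.058
vertex -4.112 3.464 -3.551
vertex -3.889 2.649 -3.38
endloop
endfacet
facet normal -0.918 0.307 -0.250
outer loop
vertex -4.112 3.464 -3.551
vertex -3.832 3.656 -4.343
vertex -4.141 2.869 -4.174
endloop
endfacet
facet normal 0.026 0.428 -0.903
outer loop
vertex -3.832 3.656 -4.343
vertex -2.971 3.611 -4.34
vertex -3.436 2.96 -4.662
endloop
endfacet
facet normal 0.533 -0.846 -0.016
outer loop
vertex -3.471 2.338 -4.067
vertex -2.748 2.796 -4.169
vertex -3.028 2.604 -3.377
endloop
endfacet
facet normal -0.049 -0.921 0.387
outer loop
vertex -3.471 2.338 -4.067
vertex -3.028 2.604 -3.377
vertex -3.889 2.649 -3.38
endloop
endfacet
facet normal -0.619 -0.785 -0.021
outer loop
vertex -3.471 2.338 -4.067
vertex -3.889 2.649 -3.38
vertex -4.141 2.869 -4.174
endloop
endfacet
facet normal -0.388 -0.626 -0.677
outer loop
vertex -3.471 2.338 -4.067
vertex -4.141 2.869 -4.174
vertex -3.436 2.96 -4.662
endloop
endfacet
facet normal 0.325 -0.663 -0.674
outer loop
vertex -3.471 2.338 -4.067
vertex -3.436 2.96 -4.662
vertex -2.748 2.796 -4.169
endloop
endfacet
facet normal 0.918 -0.307 0.250
outer loop
vertex -3.028 2.604 -3.377
vertex -2.748 2.796 -4.169
vertex -2.719 3.391 -3.546
endloop
endfacet
facet normal -0.026 -0.428 0.903
outer loop
vertex -3.889 2.649 -3.38
vertex -3.028 2.604 -3.377
vertex -3.424 3.3 -3.058
endloop
endfacet
facet normal -0.947 -0.208 0.243
outer loop
vertex -4.141 2.869 -4.174
vertex -3.889 2.649 -3.38
vertex -4.112 3.464 -3.551
endloop
endfacet
facet normal -0.573 0.049 -0.818
outer loop
vertex -3.436 2.96 -4.662
vertex -4.141 2.869 -4.174
vertex -3.832 3.656 -4.343
endloop
endfacet
facet normal 0.581 -0.012 -0.814
outer loop
vertex -2.748 2.796 -4.169
vertex -3.436 2.96 -4.662
vertex -2.971 3.611 -4.34
endloop
endfacet
facet normal 0.736 -0.063 -0.674
outer loop
vertex -2.109 0.86 -2.548
vertex -2.543 0.29 -2.968
vertex -2.636 1.095 -3.145
endloop
endfacet
facet normal -0.157 0.864 0.479
outer loop
vertex -2.109 0.86 -2.548
vertex -2.636 1.095 -3.145
vertex -3.477 0.37 -2.112
endloop
endfacet
facet normal 0.736 -0.063 -0.674
outer loop
vertex -2.636 1.095 -3.145
vertex -2.543 0.29 -2.968
vertex -3.069 0.525 -3.565
endloop
endfacet
facet normal -0.738 0.661 -0.137
outer loop
vertex -2.636 1.095 -3.145
vertex -3.069 0.525 -3.565
vertex -3.477 0.37 -2.112
endloop
endfacet
facet normal 0.736 -0.063 -0.674
outer loop
vertex -3.069 0.525 -3.565
vertex -2.543 0.29 -2.968
vertex -2.976 -0.28 -3.388
endloop
endfacet
facet normal -0.944 -0.171 -0.283
outer loop
vertex -3.069 0.525 -3.565
vertex -2.976 -0.28 -3.388
vertex -3.477 0.37 -2.112
endloop
endfacet
facet normal 0.736 -0.062 -0.674
outer loop
vertex -2.976 -0.28 -3.388
vertex -2.543 0.29 -2.968
vertex -2.449 -0.516 -2.791
endloop
endfacet
facet normal -0.569 -0.802 0.185
outer loop
vertex -2.976 -0.28 -3.388
vertex -2.449 -0.516 -2.791
vertex -3.477 0.37 -2.112
endloop
endfacet
facet normal 0.736 -0.062 -0.674
outer loop
vertex -2.449 -0.516 -2.791
vertex -2.543 0.29 -2.968
vertex -2.016 0.055 -2.371
endloop
endfacet
facet normal 0.013 -0.599 0.801
outer loop
vertex -2.449 -0.516 -2.791
vertex -2.016 0.055 -2.371
vertex -3.477 0.37 -2.112
endloop
endfacet
facet normal 0.736 -0.063 -0.674
outer loop
vertex -2.016 0.055 -2.371
vertex -2.543 0.29 -2.968
vertex -2.109 0.86 -2.548
endloop
endfacet
facet normal 0.218 0.234 0.948
outer loop
vertex -2.016 0.055 -2.371
vertex -2.109 0.86 -2.548
vertex -3.477 0.37 -2.112
endloop
endfacet

endsolid
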